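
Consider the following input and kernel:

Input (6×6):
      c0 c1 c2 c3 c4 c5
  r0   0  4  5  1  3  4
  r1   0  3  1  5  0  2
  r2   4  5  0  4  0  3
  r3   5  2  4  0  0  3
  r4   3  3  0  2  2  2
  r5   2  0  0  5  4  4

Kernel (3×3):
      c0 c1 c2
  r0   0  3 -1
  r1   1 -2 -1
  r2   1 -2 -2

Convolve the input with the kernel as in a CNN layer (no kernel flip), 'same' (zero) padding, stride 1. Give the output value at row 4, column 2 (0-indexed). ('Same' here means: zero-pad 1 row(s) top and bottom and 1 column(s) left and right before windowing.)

3

The receptive field on the zero-padded input at this output position is [2 4 0 / 3 0 2 / 0 0 5]. Elementwise product with the kernel and sum: 4·3 + 0·-1 + 3·1 + 0·-2 + 2·-1 + 0·1 + 0·-2 + 5·-2.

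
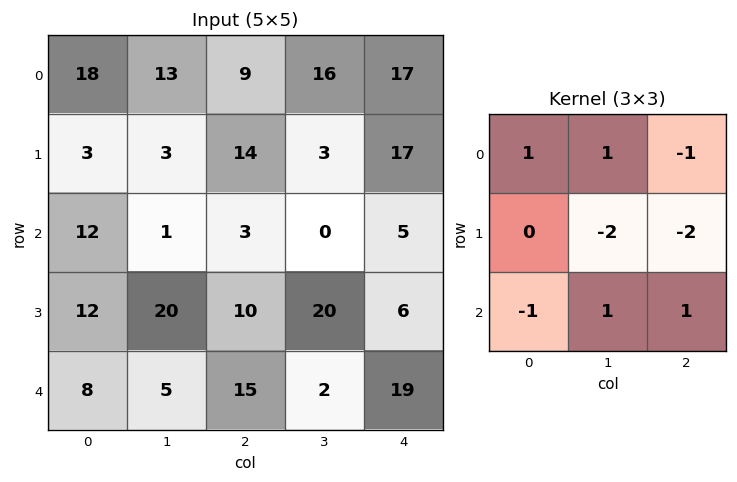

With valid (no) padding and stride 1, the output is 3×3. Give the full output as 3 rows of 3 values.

Output[0,0]: The receptive field on the input at this output position is [18 13 9 / 3 3 14 / 12 1 3]. Elementwise product with the kernel and sum: 18·1 + 13·1 + 9·-1 + 3·-2 + 14·-2 + 12·-1 + 1·1 + 3·1.

-20 -26 -30
2 18 6
-38 -44 -48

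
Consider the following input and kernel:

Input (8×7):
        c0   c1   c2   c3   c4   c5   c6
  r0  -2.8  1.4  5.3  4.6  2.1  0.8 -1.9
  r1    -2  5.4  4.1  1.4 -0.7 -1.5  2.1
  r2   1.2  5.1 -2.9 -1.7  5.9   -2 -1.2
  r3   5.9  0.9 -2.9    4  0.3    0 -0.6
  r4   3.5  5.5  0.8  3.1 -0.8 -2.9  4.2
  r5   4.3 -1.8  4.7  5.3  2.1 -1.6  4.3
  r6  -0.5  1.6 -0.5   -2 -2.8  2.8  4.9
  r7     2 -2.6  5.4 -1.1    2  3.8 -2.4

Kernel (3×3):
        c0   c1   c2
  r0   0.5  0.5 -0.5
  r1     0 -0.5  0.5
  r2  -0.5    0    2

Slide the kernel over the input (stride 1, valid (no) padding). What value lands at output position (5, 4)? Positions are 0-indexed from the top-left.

-6.65

The receptive field on the input at this output position is [2.1 -1.6 4.3 / -2.8 2.8 4.9 / 2 3.8 -2.4]. Elementwise product with the kernel and sum: 2.1·0.5 + -1.6·0.5 + 4.3·-0.5 + 2.8·-0.5 + 4.9·0.5 + 2·-0.5 + -2.4·2.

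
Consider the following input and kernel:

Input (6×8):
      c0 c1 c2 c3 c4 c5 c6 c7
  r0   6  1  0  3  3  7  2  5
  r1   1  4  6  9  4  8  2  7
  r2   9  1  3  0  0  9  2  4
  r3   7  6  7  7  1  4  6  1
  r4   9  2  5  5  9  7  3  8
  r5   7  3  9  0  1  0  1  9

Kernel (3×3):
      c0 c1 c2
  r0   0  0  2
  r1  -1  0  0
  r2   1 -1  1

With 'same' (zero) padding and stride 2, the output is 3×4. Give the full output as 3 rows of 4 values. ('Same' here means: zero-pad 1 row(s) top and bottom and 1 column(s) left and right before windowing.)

Output[0,0]: The receptive field on the zero-padded input at this output position is [0 0 0 / 0 6 1 / 0 1 4]. Elementwise product with the kernel and sum: 0·2 + 0·-1 + 0·1 + 1·-1 + 4·1.

3 6 10 6
7 23 26 4
8 6 2 3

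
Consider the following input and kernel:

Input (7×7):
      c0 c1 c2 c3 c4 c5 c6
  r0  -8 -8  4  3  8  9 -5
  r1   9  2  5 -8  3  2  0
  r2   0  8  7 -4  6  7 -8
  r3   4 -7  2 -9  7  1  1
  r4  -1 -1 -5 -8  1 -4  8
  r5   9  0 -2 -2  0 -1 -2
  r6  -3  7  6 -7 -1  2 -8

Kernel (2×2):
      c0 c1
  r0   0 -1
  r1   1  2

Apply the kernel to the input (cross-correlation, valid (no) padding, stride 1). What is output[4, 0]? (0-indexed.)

10

The receptive field on the input at this output position is [-1 -1 / 9 0]. Elementwise product with the kernel and sum: -1·-1 + 9·1 + 0·2.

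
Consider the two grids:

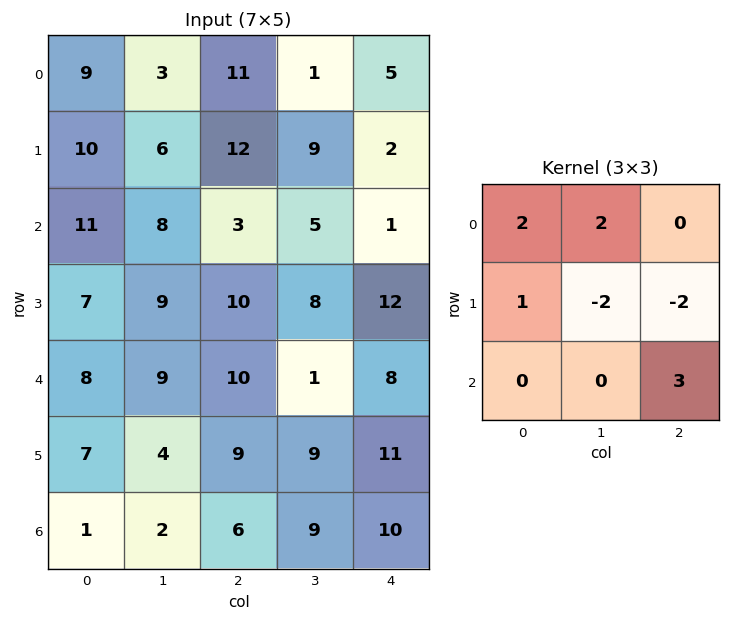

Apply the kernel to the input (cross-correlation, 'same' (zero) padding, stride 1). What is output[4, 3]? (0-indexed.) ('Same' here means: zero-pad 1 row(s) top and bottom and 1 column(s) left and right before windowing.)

61

The receptive field on the zero-padded input at this output position is [10 8 12 / 10 1 8 / 9 9 11]. Elementwise product with the kernel and sum: 10·2 + 8·2 + 10·1 + 1·-2 + 8·-2 + 11·3.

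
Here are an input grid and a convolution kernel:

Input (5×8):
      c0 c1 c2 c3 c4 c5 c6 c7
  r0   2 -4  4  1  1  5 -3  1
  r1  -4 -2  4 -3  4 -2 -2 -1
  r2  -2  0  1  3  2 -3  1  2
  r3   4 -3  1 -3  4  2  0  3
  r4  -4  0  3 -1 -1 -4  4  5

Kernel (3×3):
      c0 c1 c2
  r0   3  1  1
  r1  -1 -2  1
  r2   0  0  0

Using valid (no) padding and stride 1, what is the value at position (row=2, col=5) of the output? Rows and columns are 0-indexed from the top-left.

The receptive field on the input at this output position is [-3 1 2 / 2 0 3 / -4 4 5]. Elementwise product with the kernel and sum: -3·3 + 1·1 + 2·1 + 2·-1 + 0·-2 + 3·1.

-5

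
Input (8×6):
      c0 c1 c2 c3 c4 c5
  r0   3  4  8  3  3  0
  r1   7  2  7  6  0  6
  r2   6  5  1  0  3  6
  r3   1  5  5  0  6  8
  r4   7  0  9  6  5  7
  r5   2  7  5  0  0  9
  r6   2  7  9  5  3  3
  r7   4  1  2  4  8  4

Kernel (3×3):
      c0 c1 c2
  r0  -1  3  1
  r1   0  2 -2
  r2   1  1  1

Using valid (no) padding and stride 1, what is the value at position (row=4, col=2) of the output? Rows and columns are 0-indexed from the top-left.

31

The receptive field on the input at this output position is [9 6 5 / 5 0 0 / 9 5 3]. Elementwise product with the kernel and sum: 9·-1 + 6·3 + 5·1 + 0·2 + 0·-2 + 9·1 + 5·1 + 3·1.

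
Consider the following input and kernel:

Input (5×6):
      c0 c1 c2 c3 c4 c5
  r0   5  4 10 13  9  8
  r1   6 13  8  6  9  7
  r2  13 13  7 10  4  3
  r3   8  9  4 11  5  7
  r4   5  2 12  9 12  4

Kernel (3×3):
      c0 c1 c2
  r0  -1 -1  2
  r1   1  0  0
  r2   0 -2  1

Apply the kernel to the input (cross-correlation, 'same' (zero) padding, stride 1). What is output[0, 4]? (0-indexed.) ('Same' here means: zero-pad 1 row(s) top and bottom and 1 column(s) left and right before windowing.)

The receptive field on the zero-padded input at this output position is [0 0 0 / 13 9 8 / 6 9 7]. Elementwise product with the kernel and sum: 0·-1 + 0·-1 + 0·2 + 13·1 + 9·-2 + 7·1.

2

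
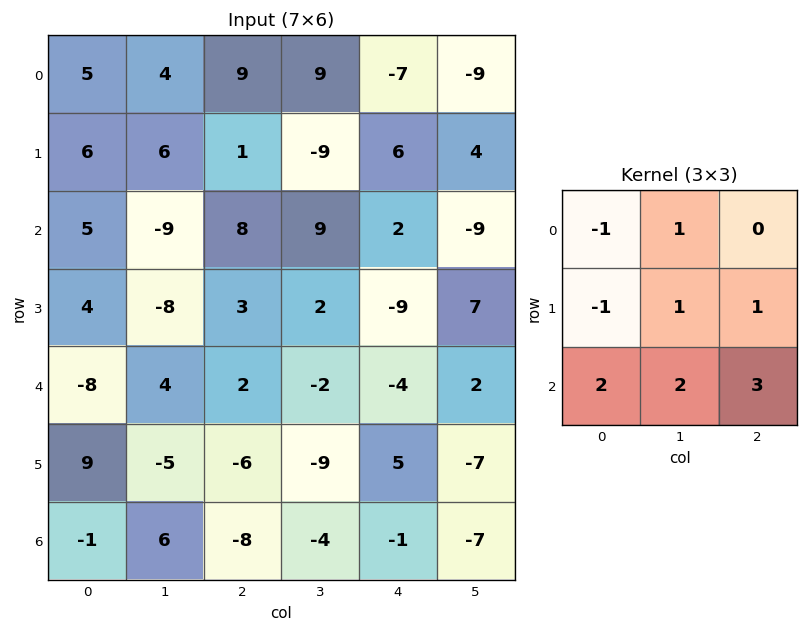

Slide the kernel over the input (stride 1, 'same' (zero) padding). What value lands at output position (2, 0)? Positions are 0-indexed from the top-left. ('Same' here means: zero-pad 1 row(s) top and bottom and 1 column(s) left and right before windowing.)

The receptive field on the zero-padded input at this output position is [0 6 6 / 0 5 -9 / 0 4 -8]. Elementwise product with the kernel and sum: 0·-1 + 6·1 + 0·-1 + 5·1 + -9·1 + 0·2 + 4·2 + -8·3.

-14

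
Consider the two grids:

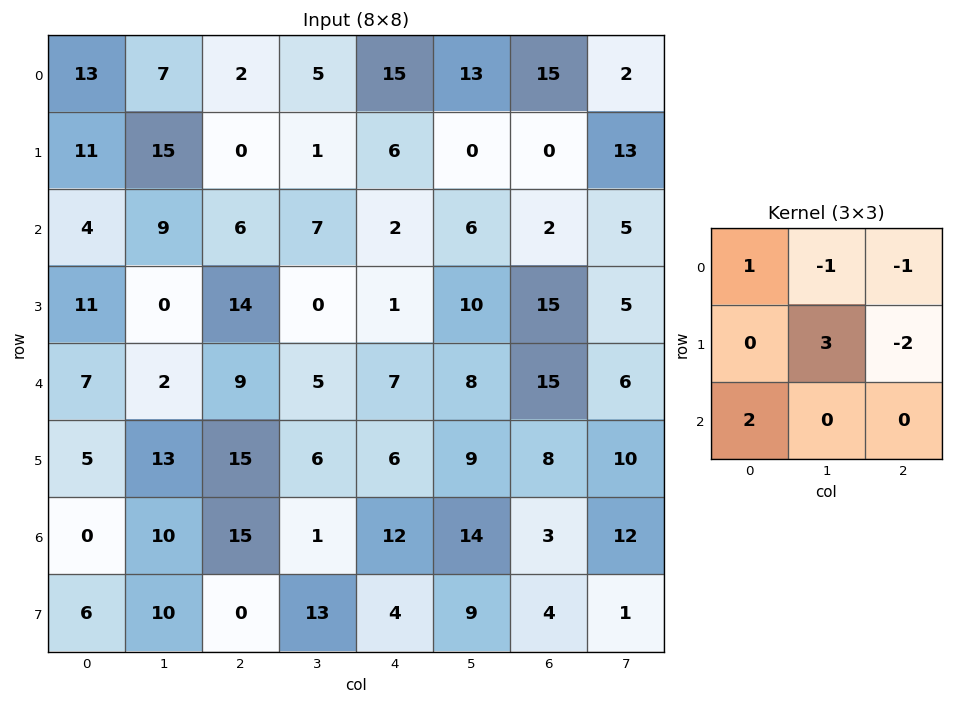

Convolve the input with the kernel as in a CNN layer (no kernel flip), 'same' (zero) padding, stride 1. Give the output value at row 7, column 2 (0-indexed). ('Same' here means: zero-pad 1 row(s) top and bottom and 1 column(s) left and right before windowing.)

-32

The receptive field on the zero-padded input at this output position is [10 15 1 / 10 0 13 / 0 0 0]. Elementwise product with the kernel and sum: 10·1 + 15·-1 + 1·-1 + 0·3 + 13·-2 + 0·2.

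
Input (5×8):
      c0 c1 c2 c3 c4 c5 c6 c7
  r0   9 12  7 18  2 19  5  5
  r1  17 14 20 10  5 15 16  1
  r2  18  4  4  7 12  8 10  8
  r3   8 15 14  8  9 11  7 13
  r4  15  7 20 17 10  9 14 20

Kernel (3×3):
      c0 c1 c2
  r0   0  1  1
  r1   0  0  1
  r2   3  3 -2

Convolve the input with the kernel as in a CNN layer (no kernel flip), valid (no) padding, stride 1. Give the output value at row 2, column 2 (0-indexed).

119

The receptive field on the input at this output position is [4 7 12 / 14 8 9 / 20 17 10]. Elementwise product with the kernel and sum: 7·1 + 12·1 + 9·1 + 20·3 + 17·3 + 10·-2.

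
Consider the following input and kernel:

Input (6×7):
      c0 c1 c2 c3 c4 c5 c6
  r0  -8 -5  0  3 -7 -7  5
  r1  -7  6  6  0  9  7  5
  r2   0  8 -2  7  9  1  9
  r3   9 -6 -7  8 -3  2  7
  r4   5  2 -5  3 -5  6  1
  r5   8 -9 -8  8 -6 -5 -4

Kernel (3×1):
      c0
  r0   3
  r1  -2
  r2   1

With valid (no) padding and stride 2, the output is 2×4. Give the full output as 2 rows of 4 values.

-10 -14 -30 14
-13 3 28 14

Output[0,0]: The receptive field on the input at this output position is [-8 / -7 / 0]. Elementwise product with the kernel and sum: -8·3 + -7·-2 + 0·1.
Output[0,1]: The receptive field on the input at this output position is [0 / 6 / -2]. Elementwise product with the kernel and sum: 0·3 + 6·-2 + -2·1.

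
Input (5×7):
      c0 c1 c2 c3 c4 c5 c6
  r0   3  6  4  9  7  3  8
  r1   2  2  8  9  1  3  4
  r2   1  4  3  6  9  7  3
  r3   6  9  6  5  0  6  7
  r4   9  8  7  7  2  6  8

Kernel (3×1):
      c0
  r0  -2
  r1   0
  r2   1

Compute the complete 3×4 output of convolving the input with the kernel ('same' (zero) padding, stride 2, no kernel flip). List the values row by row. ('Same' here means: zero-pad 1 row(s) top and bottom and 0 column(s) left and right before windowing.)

2 8 1 4
2 -10 -2 -1
-12 -12 0 -14

Output[0,0]: The receptive field on the zero-padded input at this output position is [0 / 3 / 2]. Elementwise product with the kernel and sum: 0·-2 + 2·1.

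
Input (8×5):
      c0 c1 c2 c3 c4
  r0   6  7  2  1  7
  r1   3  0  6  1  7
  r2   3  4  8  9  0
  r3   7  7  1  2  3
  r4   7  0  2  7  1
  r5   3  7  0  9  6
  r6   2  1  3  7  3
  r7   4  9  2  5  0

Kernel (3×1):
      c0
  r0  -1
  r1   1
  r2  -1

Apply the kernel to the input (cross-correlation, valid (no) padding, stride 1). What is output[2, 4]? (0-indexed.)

The receptive field on the input at this output position is [0 / 3 / 1]. Elementwise product with the kernel and sum: 0·-1 + 3·1 + 1·-1.

2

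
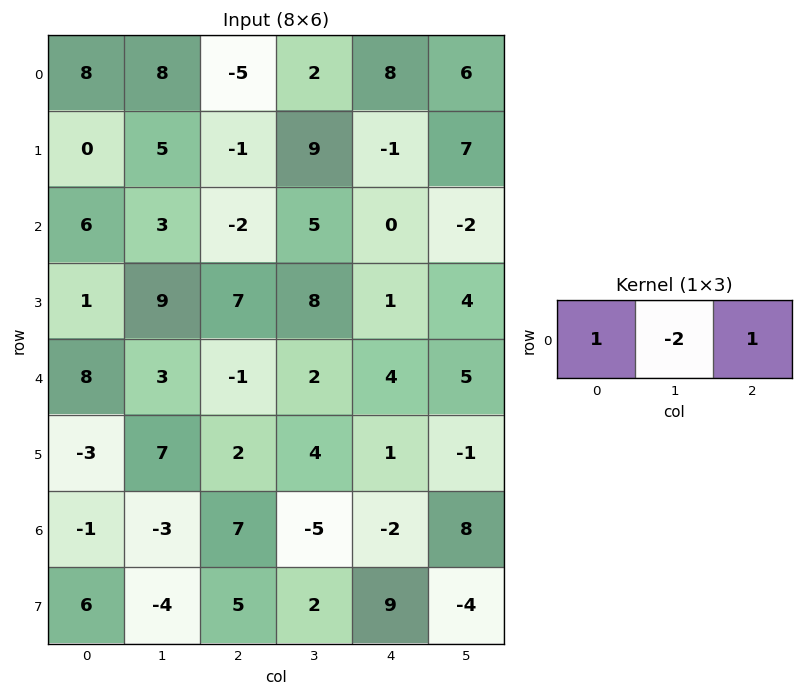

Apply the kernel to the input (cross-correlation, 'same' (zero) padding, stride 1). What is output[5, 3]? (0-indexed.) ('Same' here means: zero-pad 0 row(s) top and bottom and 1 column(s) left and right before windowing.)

-5

The receptive field on the zero-padded input at this output position is [2 4 1]. Elementwise product with the kernel and sum: 2·1 + 4·-2 + 1·1.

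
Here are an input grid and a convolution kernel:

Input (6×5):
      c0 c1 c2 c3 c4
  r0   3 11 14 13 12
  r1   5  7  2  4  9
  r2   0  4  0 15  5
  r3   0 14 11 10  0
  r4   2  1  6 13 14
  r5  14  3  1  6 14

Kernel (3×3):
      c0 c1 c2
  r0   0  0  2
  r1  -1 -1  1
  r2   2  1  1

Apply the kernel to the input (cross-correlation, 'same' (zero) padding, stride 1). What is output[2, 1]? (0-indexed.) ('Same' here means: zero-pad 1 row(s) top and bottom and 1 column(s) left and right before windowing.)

25

The receptive field on the zero-padded input at this output position is [5 7 2 / 0 4 0 / 0 14 11]. Elementwise product with the kernel and sum: 2·2 + 0·-1 + 4·-1 + 0·1 + 0·2 + 14·1 + 11·1.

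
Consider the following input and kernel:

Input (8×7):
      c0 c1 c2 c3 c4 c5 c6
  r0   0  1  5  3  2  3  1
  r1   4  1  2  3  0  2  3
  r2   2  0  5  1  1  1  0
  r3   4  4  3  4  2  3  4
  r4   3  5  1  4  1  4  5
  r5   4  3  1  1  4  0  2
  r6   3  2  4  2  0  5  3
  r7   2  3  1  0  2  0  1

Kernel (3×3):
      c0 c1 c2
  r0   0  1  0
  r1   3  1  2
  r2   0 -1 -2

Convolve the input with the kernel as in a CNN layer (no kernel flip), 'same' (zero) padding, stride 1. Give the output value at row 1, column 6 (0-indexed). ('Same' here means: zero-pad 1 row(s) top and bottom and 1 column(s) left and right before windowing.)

The receptive field on the zero-padded input at this output position is [3 1 0 / 2 3 0 / 1 0 0]. Elementwise product with the kernel and sum: 1·1 + 2·3 + 3·1 + 0·2 + 0·-1 + 0·-2.

10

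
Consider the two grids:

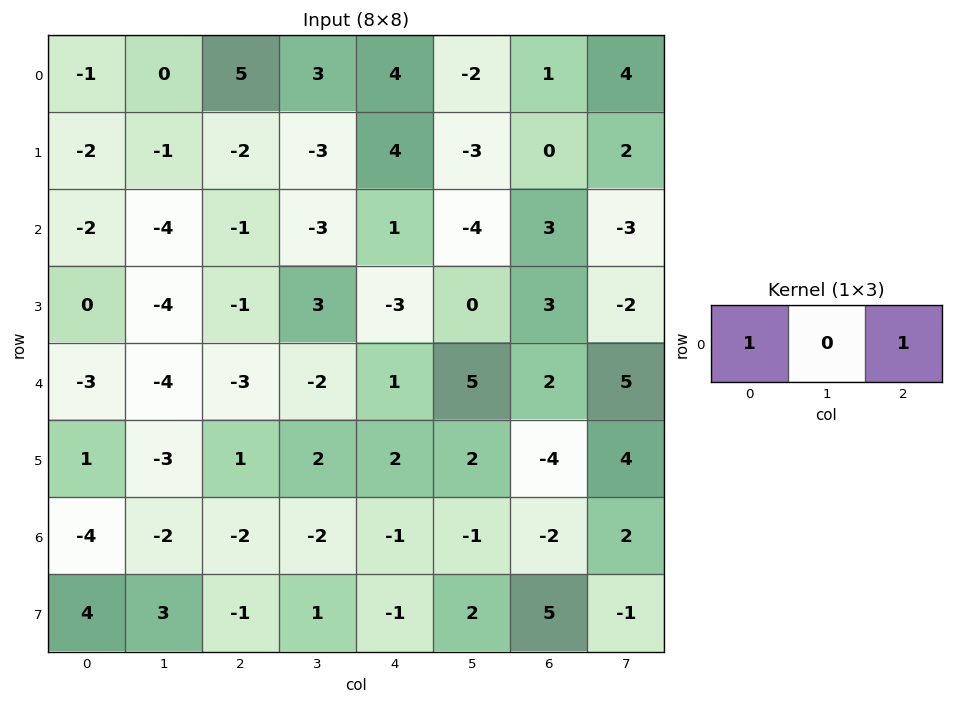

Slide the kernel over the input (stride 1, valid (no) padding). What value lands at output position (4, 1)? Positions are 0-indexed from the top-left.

The receptive field on the input at this output position is [-4 -3 -2]. Elementwise product with the kernel and sum: -4·1 + -2·1.

-6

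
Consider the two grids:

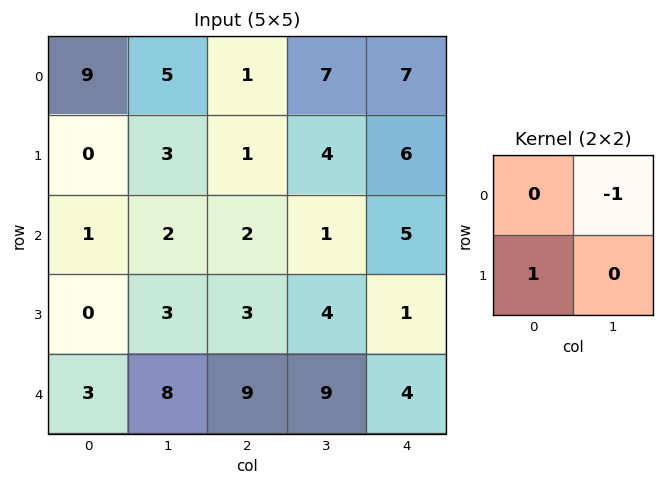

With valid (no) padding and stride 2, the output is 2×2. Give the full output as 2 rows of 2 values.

-5 -6
-2 2

Output[0,0]: The receptive field on the input at this output position is [9 5 / 0 3]. Elementwise product with the kernel and sum: 5·-1 + 0·1.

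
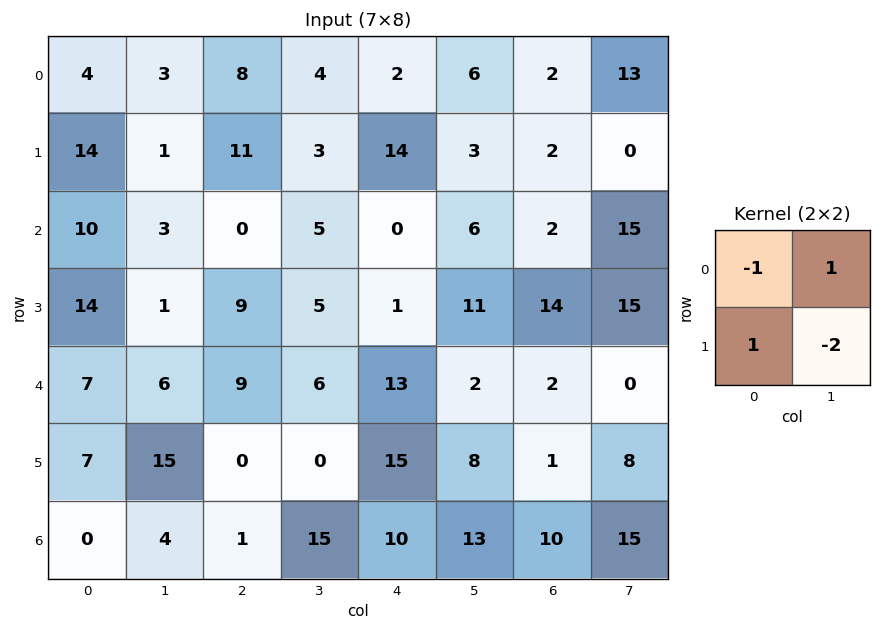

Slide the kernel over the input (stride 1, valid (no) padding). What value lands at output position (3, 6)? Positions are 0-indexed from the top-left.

3

The receptive field on the input at this output position is [14 15 / 2 0]. Elementwise product with the kernel and sum: 14·-1 + 15·1 + 2·1 + 0·-2.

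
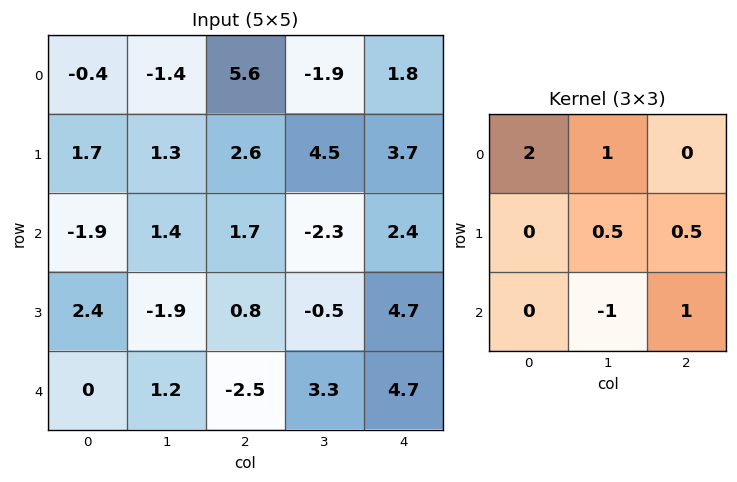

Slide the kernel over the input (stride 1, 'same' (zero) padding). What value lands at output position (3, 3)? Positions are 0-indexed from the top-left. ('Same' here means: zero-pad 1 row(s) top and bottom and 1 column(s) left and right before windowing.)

The receptive field on the zero-padded input at this output position is [1.7 -2.3 2.4 / 0.8 -0.5 4.7 / -2.5 3.3 4.7]. Elementwise product with the kernel and sum: 1.7·2 + -2.3·1 + -0.5·0.5 + 4.7·0.5 + 3.3·-1 + 4.7·1.

4.6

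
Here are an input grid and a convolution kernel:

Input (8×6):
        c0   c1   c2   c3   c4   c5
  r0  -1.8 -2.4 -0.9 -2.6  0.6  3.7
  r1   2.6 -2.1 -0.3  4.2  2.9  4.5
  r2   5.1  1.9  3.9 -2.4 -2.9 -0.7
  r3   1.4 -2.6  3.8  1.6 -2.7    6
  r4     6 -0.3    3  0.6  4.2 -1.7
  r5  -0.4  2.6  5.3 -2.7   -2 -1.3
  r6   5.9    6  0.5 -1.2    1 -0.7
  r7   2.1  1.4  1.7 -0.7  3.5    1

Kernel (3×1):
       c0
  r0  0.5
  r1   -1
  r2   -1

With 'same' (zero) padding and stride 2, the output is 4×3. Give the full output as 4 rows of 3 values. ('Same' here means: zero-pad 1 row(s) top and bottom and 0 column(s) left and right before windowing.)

Output[0,0]: The receptive field on the zero-padded input at this output position is [0 / -1.8 / 2.6]. Elementwise product with the kernel and sum: 0·0.5 + -1.8·-1 + 2.6·-1.
Output[0,1]: The receptive field on the zero-padded input at this output position is [0 / -0.9 / -0.3]. Elementwise product with the kernel and sum: 0·0.5 + -0.9·-1 + -0.3·-1.

-0.8 1.2 -3.5
-5.2 -7.85 7.05
-4.9 -6.4 -3.55
-8.2 0.45 -5.5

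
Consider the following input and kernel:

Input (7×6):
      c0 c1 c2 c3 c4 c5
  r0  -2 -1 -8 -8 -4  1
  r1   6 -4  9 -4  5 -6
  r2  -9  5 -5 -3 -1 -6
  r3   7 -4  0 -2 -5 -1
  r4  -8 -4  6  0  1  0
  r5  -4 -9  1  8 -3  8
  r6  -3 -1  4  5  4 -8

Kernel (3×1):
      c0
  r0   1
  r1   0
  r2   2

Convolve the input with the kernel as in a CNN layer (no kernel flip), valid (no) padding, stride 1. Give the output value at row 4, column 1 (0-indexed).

-6

The receptive field on the input at this output position is [-4 / -9 / -1]. Elementwise product with the kernel and sum: -4·1 + -1·2.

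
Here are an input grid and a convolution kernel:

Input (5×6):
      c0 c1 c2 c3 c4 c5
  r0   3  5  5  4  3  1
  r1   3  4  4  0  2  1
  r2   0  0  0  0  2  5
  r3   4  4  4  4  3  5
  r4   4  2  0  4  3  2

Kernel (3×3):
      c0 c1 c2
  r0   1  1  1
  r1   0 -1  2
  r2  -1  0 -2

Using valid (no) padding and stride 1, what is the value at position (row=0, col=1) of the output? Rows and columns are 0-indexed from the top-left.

10

The receptive field on the input at this output position is [5 5 4 / 4 4 0 / 0 0 0]. Elementwise product with the kernel and sum: 5·1 + 5·1 + 4·1 + 4·-1 + 0·2 + 0·-1 + 0·-2.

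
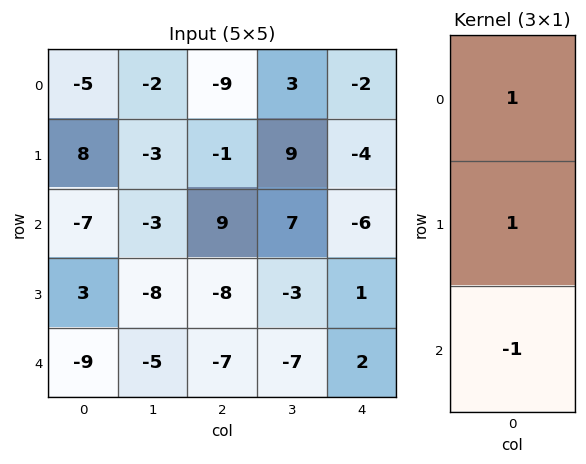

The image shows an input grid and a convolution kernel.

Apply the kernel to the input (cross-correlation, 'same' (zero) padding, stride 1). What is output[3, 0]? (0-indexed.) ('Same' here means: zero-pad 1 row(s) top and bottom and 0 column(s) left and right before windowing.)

5

The receptive field on the zero-padded input at this output position is [-7 / 3 / -9]. Elementwise product with the kernel and sum: -7·1 + 3·1 + -9·-1.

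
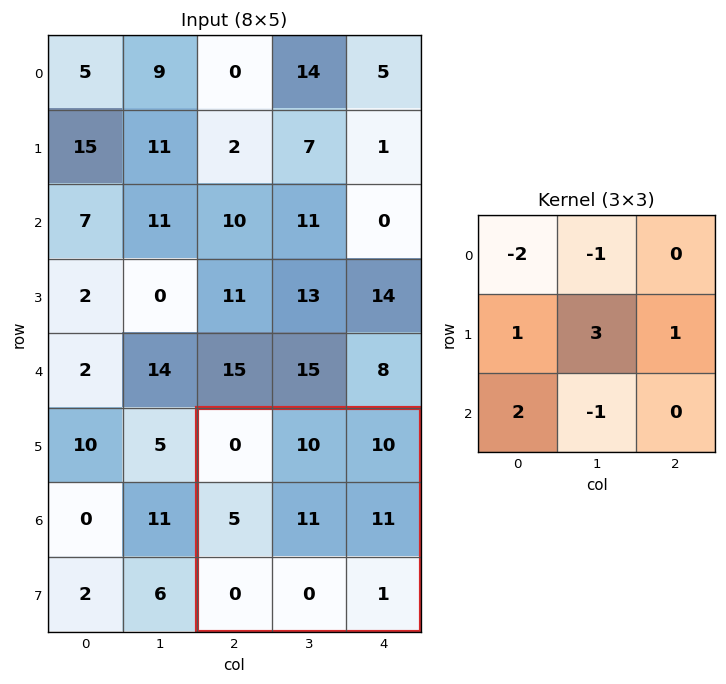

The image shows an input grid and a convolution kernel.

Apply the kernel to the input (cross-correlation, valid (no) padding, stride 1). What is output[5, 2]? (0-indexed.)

The receptive field on the input at this output position is [0 10 10 / 5 11 11 / 0 0 1]. Elementwise product with the kernel and sum: 0·-2 + 10·-1 + 5·1 + 11·3 + 11·1 + 0·2 + 0·-1.

39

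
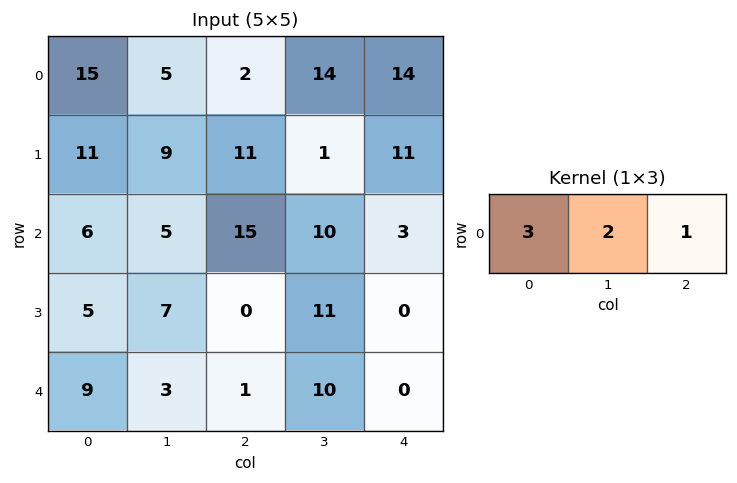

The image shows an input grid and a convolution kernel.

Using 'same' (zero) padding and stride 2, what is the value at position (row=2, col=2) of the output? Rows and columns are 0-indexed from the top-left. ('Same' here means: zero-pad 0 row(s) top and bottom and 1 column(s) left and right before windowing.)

The receptive field on the zero-padded input at this output position is [10 0 0]. Elementwise product with the kernel and sum: 10·3 + 0·2 + 0·1.

30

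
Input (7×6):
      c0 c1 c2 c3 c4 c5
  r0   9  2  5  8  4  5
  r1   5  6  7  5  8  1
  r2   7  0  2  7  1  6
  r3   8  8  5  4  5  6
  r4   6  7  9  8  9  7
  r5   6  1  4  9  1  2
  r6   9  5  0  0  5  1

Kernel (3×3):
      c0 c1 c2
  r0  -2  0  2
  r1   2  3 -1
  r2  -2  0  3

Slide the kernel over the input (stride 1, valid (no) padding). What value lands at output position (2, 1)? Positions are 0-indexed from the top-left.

51

The receptive field on the input at this output position is [0 2 7 / 8 5 4 / 7 9 8]. Elementwise product with the kernel and sum: 0·-2 + 7·2 + 8·2 + 5·3 + 4·-1 + 7·-2 + 8·3.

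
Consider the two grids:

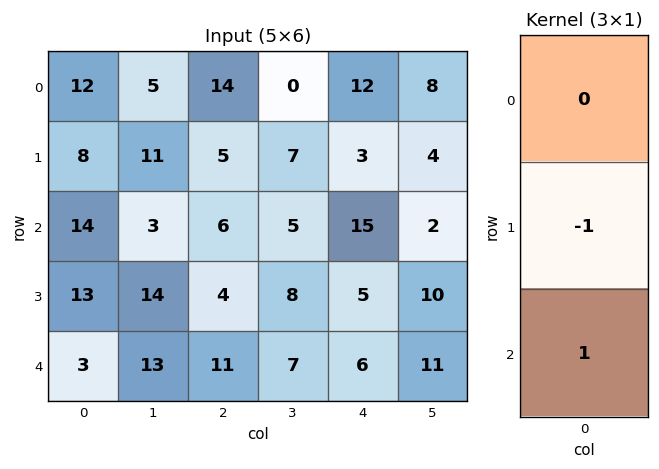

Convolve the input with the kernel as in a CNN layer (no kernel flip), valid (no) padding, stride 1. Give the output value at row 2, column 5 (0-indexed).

1

The receptive field on the input at this output position is [2 / 10 / 11]. Elementwise product with the kernel and sum: 10·-1 + 11·1.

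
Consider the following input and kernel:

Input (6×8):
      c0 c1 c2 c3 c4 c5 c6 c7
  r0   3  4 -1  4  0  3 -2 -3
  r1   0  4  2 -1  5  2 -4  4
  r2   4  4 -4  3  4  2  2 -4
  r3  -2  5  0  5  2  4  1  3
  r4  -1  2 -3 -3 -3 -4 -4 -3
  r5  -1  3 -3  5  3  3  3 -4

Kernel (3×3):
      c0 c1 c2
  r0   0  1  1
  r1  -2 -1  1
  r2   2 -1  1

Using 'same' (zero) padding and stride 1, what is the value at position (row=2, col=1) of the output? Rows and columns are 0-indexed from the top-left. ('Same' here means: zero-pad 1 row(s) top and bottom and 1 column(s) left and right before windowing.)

The receptive field on the zero-padded input at this output position is [0 4 2 / 4 4 -4 / -2 5 0]. Elementwise product with the kernel and sum: 4·1 + 2·1 + 4·-2 + 4·-1 + -4·1 + -2·2 + 5·-1 + 0·1.

-19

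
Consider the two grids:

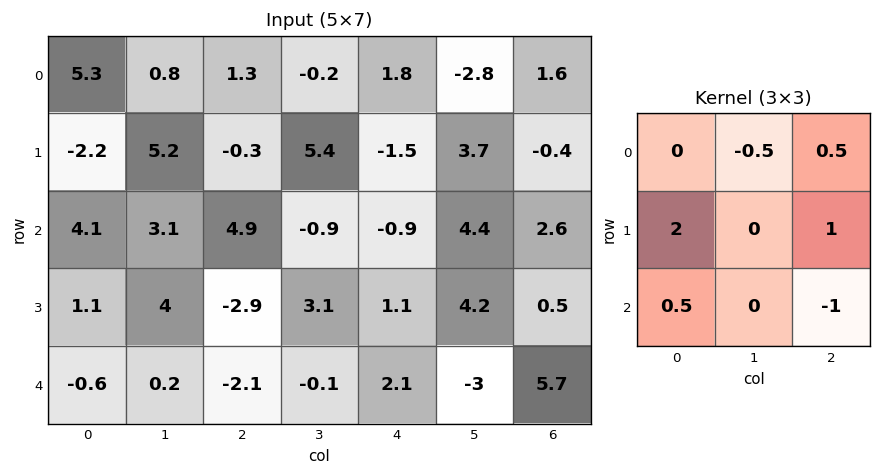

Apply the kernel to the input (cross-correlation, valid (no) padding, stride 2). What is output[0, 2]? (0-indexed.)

-4.25

The receptive field on the input at this output position is [1.8 -2.8 1.6 / -1.5 3.7 -0.4 / -0.9 4.4 2.6]. Elementwise product with the kernel and sum: -2.8·-0.5 + 1.6·0.5 + -1.5·2 + -0.4·1 + -0.9·0.5 + 2.6·-1.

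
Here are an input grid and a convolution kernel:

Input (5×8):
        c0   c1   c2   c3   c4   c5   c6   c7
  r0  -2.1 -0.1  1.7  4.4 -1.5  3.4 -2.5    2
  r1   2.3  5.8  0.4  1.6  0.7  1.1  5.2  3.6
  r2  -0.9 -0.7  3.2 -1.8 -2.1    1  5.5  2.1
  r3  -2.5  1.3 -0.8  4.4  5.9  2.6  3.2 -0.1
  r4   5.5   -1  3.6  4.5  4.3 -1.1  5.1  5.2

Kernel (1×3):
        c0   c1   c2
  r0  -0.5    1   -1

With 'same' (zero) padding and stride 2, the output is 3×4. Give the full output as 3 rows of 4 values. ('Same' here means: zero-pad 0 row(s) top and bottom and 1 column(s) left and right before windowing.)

Output[0,0]: The receptive field on the zero-padded input at this output position is [0 -2.1 -0.1]. Elementwise product with the kernel and sum: 0·-0.5 + -2.1·1 + -0.1·-1.

-2 -2.65 -7.1 -6.2
-0.2 5.35 -2.2 2.9
6.5 -0.4 3.15 0.45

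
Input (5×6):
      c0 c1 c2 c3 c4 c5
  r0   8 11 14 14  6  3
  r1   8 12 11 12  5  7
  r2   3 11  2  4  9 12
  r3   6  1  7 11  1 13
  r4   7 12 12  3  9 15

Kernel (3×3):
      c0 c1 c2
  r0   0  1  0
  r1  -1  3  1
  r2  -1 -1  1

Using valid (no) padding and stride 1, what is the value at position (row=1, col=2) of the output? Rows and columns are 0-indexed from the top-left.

14

The receptive field on the input at this output position is [11 12 5 / 2 4 9 / 7 11 1]. Elementwise product with the kernel and sum: 12·1 + 2·-1 + 4·3 + 9·1 + 7·-1 + 11·-1 + 1·1.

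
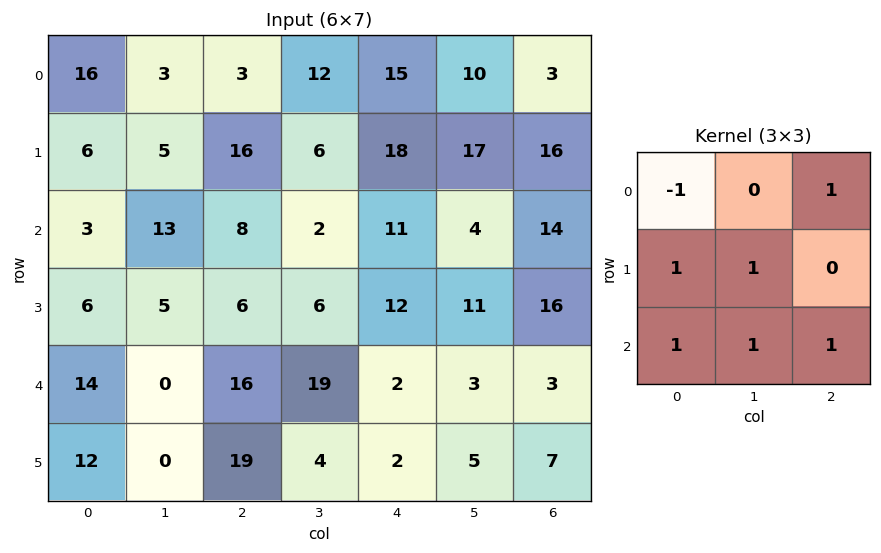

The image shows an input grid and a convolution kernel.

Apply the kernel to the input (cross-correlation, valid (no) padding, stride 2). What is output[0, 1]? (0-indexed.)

55

The receptive field on the input at this output position is [3 12 15 / 16 6 18 / 8 2 11]. Elementwise product with the kernel and sum: 3·-1 + 15·1 + 16·1 + 6·1 + 8·1 + 2·1 + 11·1.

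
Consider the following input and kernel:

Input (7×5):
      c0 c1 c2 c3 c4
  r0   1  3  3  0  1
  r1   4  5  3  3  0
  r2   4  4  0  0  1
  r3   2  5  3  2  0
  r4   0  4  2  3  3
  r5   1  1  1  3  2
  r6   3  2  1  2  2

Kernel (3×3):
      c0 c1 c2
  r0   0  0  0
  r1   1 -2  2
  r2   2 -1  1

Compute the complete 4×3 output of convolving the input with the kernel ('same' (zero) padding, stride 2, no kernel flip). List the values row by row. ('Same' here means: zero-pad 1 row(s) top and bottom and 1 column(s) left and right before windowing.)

5 7 4
3 13 2
8 10 1
-2 4 -2

Output[0,0]: The receptive field on the zero-padded input at this output position is [0 0 0 / 0 1 3 / 0 4 5]. Elementwise product with the kernel and sum: 0·1 + 1·-2 + 3·2 + 0·2 + 4·-1 + 5·1.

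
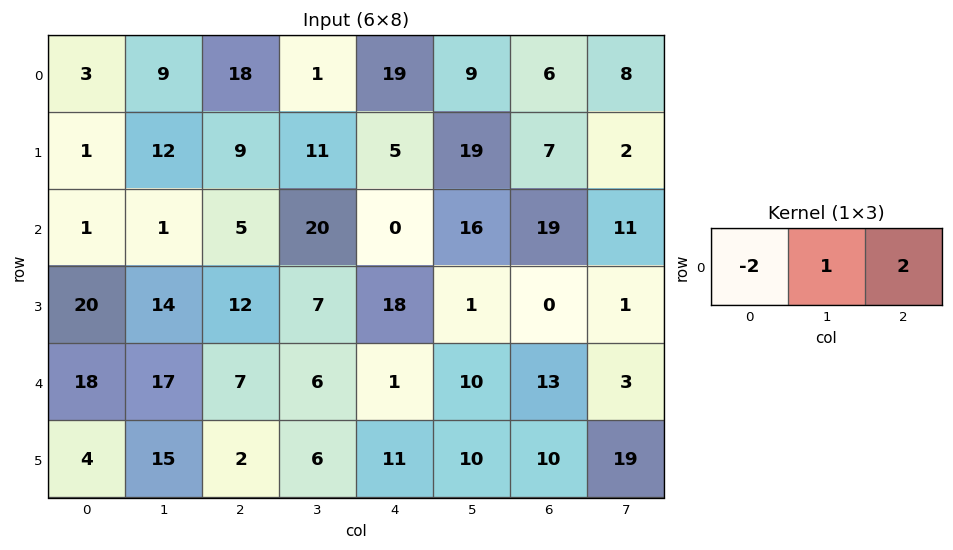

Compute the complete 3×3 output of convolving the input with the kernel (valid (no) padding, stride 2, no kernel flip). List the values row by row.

Output[0,0]: The receptive field on the input at this output position is [3 9 18]. Elementwise product with the kernel and sum: 3·-2 + 9·1 + 18·2.

39 3 -17
9 10 54
-5 -6 34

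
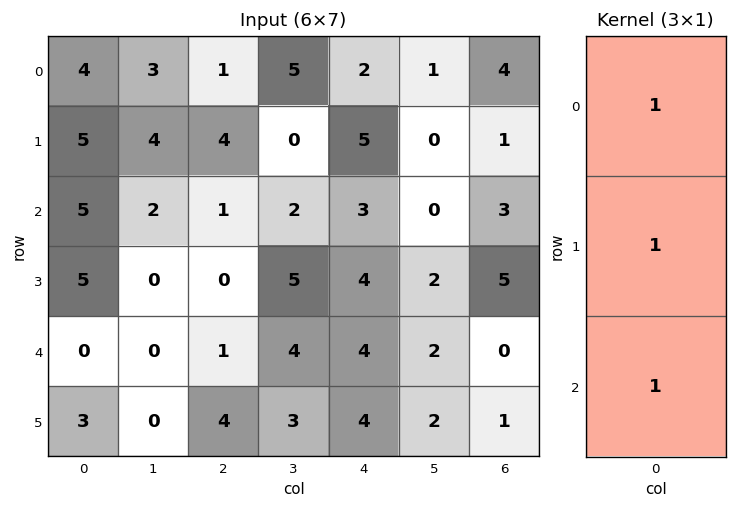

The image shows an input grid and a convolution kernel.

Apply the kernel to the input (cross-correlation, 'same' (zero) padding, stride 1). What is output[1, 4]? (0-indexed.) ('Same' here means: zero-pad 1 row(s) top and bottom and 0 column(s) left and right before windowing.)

10

The receptive field on the zero-padded input at this output position is [2 / 5 / 3]. Elementwise product with the kernel and sum: 2·1 + 5·1 + 3·1.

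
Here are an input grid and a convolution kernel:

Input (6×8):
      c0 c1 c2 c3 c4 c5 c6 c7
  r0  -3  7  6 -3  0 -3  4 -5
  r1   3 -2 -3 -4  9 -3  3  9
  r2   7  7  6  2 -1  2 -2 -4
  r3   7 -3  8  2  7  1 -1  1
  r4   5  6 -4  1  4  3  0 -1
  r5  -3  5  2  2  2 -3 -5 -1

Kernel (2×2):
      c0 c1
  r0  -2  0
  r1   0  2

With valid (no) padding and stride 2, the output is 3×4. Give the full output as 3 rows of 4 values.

Output[0,0]: The receptive field on the input at this output position is [-3 7 / 3 -2]. Elementwise product with the kernel and sum: -3·-2 + -2·2.
Output[0,1]: The receptive field on the input at this output position is [6 -3 / -3 -4]. Elementwise product with the kernel and sum: 6·-2 + -4·2.

2 -20 -6 10
-20 -8 4 6
0 12 -14 -2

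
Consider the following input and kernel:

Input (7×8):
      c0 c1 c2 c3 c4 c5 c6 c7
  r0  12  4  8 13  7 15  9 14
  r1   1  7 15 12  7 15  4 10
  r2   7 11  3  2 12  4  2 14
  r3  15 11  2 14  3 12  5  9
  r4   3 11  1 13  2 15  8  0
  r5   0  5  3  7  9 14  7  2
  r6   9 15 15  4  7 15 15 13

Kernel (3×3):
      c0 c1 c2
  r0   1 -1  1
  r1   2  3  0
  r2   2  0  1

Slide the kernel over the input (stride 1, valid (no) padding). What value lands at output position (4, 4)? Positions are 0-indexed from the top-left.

84

The receptive field on the input at this output position is [2 15 8 / 9 14 7 / 7 15 15]. Elementwise product with the kernel and sum: 2·1 + 15·-1 + 8·1 + 9·2 + 14·3 + 7·2 + 15·1.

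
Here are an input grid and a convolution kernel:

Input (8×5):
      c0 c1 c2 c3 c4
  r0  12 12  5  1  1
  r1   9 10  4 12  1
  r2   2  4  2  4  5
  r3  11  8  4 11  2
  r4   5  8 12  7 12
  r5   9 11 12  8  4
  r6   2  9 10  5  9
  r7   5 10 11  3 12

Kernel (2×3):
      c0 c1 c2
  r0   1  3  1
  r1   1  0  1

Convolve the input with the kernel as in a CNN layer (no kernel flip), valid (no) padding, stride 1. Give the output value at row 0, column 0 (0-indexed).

The receptive field on the input at this output position is [12 12 5 / 9 10 4]. Elementwise product with the kernel and sum: 12·1 + 12·3 + 5·1 + 9·1 + 4·1.

66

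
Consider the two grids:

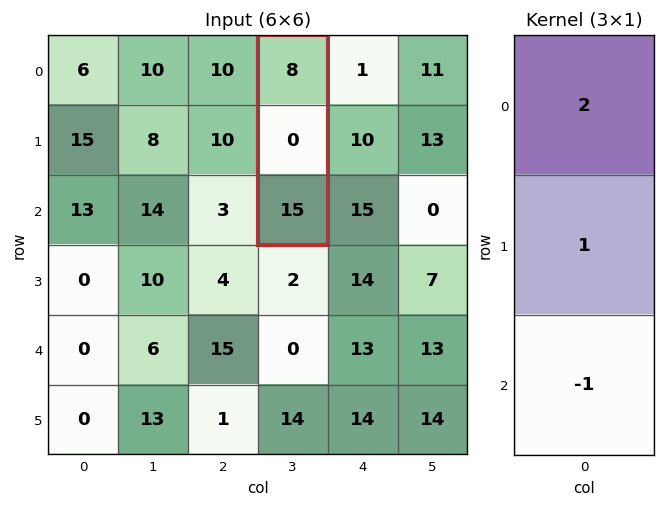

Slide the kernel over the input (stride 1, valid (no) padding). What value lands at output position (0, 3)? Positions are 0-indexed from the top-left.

The receptive field on the input at this output position is [8 / 0 / 15]. Elementwise product with the kernel and sum: 8·2 + 0·1 + 15·-1.

1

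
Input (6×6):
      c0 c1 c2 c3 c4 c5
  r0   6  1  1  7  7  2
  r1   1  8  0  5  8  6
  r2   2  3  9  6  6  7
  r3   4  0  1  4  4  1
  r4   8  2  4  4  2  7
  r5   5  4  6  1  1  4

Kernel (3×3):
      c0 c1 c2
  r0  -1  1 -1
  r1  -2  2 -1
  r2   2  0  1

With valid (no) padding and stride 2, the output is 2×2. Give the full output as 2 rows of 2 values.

Output[0,0]: The receptive field on the input at this output position is [6 1 1 / 1 8 0 / 2 3 9]. Elementwise product with the kernel and sum: 6·-1 + 1·1 + 1·-1 + 1·-2 + 8·2 + 0·-1 + 2·2 + 9·1.
Output[0,1]: The receptive field on the input at this output position is [1 7 7 / 0 5 8 / 9 6 6]. Elementwise product with the kernel and sum: 1·-1 + 7·1 + 7·-1 + 0·-2 + 5·2 + 8·-1 + 9·2 + 6·1.

21 25
3 3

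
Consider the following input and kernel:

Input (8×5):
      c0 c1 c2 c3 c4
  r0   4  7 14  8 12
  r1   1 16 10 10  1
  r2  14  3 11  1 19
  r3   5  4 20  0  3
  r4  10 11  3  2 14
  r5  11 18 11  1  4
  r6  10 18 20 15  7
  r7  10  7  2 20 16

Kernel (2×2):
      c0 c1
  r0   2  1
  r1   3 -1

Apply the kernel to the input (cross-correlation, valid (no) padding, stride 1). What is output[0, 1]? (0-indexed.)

66

The receptive field on the input at this output position is [7 14 / 16 10]. Elementwise product with the kernel and sum: 7·2 + 14·1 + 16·3 + 10·-1.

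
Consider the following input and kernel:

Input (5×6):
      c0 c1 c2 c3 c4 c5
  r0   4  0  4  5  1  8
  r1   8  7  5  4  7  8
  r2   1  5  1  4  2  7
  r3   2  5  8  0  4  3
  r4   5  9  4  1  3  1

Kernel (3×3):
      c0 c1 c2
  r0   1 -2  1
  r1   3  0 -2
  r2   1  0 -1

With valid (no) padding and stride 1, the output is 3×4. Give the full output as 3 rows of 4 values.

22 11 -5 4
-6 13 7 -7
-17 30 12 1

Output[0,0]: The receptive field on the input at this output position is [4 0 4 / 8 7 5 / 1 5 1]. Elementwise product with the kernel and sum: 4·1 + 0·-2 + 4·1 + 8·3 + 5·-2 + 1·1 + 1·-1.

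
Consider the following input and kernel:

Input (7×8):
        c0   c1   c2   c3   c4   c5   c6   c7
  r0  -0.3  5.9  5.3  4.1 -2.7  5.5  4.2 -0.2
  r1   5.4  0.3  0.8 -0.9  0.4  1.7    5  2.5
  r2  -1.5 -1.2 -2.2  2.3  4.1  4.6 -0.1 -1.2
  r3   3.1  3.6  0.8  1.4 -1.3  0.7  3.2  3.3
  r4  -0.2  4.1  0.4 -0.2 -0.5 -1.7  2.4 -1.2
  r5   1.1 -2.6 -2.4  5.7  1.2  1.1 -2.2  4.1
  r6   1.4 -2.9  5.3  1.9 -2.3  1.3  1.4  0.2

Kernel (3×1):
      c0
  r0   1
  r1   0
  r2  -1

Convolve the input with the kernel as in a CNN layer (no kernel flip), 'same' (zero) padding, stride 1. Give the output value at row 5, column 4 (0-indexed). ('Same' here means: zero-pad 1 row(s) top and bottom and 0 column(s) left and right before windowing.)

The receptive field on the zero-padded input at this output position is [-0.5 / 1.2 / -2.3]. Elementwise product with the kernel and sum: -0.5·1 + -2.3·-1.

1.8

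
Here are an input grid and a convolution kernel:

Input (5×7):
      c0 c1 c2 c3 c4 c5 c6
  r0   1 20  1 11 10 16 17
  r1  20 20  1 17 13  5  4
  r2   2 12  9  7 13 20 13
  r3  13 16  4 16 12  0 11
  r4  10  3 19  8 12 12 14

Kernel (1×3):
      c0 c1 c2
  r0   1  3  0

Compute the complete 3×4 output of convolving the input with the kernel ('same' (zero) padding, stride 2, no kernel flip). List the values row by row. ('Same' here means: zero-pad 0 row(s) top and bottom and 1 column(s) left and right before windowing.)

Output[0,0]: The receptive field on the zero-padded input at this output position is [0 1 20]. Elementwise product with the kernel and sum: 0·1 + 1·3.

3 23 41 67
6 39 46 59
30 60 44 54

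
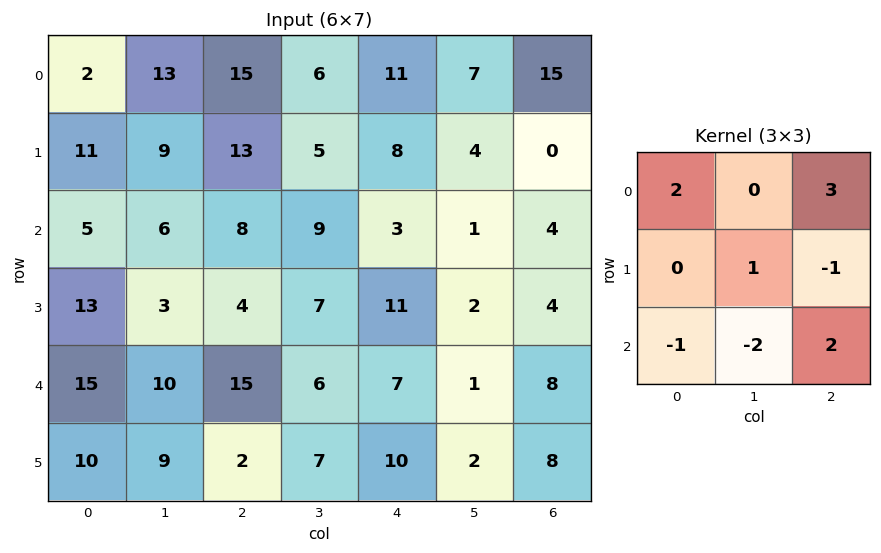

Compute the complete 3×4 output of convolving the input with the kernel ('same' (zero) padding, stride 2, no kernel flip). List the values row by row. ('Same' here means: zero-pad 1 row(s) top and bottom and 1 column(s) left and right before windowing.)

-15 -16 -9 11
6 35 -1 2
12 37 3 -6

Output[0,0]: The receptive field on the zero-padded input at this output position is [0 0 0 / 0 2 13 / 0 11 9]. Elementwise product with the kernel and sum: 0·2 + 0·3 + 2·1 + 13·-1 + 0·-1 + 11·-2 + 9·2.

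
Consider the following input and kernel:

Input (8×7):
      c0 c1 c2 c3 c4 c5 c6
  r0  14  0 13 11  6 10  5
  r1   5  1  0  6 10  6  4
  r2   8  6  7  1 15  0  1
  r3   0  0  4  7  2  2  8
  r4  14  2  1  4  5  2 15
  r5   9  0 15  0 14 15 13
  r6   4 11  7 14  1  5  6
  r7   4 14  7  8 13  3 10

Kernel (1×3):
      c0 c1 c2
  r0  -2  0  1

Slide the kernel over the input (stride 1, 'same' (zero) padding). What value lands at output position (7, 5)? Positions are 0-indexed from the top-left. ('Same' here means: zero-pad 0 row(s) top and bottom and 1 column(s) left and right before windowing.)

-16

The receptive field on the zero-padded input at this output position is [13 3 10]. Elementwise product with the kernel and sum: 13·-2 + 10·1.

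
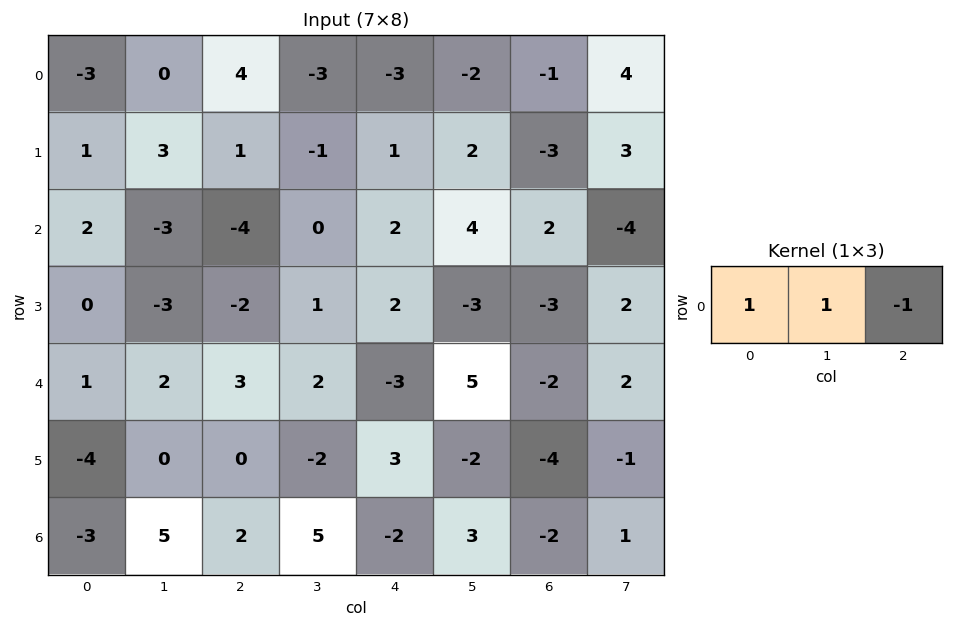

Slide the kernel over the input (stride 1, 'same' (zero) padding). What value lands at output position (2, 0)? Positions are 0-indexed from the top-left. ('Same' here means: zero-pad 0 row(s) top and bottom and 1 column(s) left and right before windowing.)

5

The receptive field on the zero-padded input at this output position is [0 2 -3]. Elementwise product with the kernel and sum: 0·1 + 2·1 + -3·-1.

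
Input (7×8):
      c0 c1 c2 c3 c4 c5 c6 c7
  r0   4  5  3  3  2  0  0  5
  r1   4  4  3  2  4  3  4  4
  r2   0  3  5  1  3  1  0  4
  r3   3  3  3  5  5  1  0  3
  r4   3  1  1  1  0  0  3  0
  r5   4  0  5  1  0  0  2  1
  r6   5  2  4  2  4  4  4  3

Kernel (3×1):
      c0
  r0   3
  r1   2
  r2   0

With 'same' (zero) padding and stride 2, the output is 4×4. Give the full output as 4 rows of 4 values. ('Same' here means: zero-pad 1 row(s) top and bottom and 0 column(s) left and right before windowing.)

8 6 4 0
12 19 18 12
15 11 15 6
22 23 8 14

Output[0,0]: The receptive field on the zero-padded input at this output position is [0 / 4 / 4]. Elementwise product with the kernel and sum: 0·3 + 4·2.
Output[0,1]: The receptive field on the zero-padded input at this output position is [0 / 3 / 3]. Elementwise product with the kernel and sum: 0·3 + 3·2.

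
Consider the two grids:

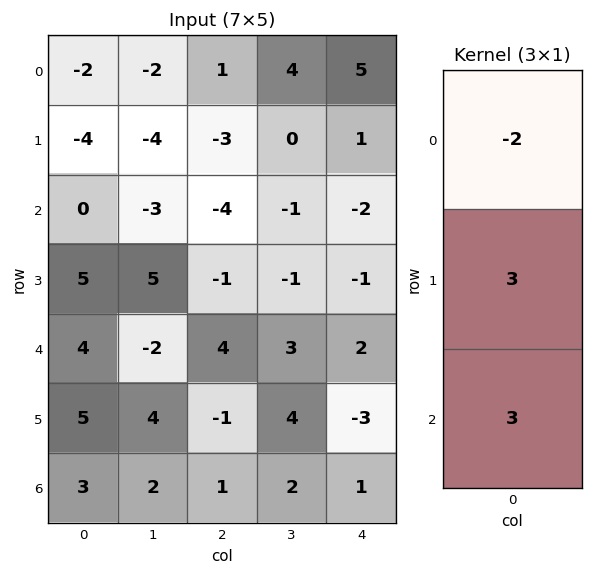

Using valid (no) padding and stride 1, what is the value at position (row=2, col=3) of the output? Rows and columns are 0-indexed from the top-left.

8

The receptive field on the input at this output position is [-1 / -1 / 3]. Elementwise product with the kernel and sum: -1·-2 + -1·3 + 3·3.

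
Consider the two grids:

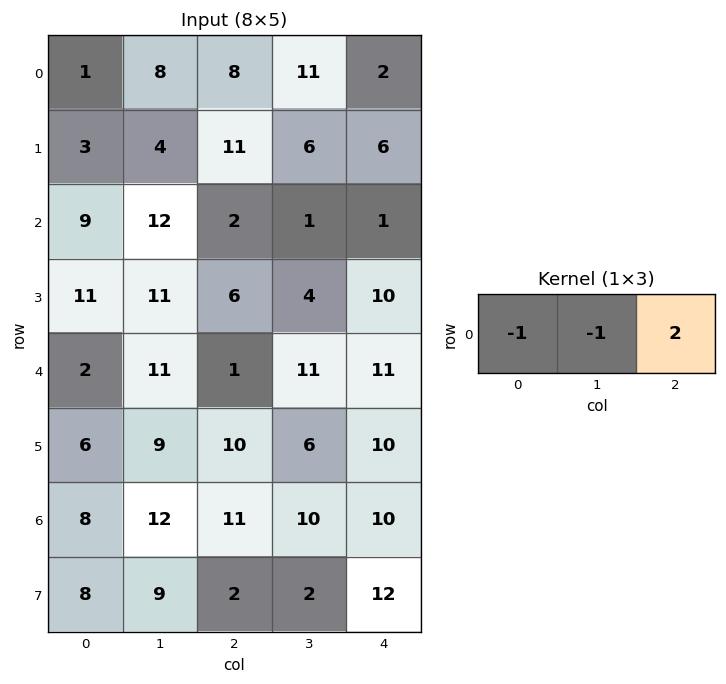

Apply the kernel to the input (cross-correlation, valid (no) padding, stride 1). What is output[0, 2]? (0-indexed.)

-15

The receptive field on the input at this output position is [8 11 2]. Elementwise product with the kernel and sum: 8·-1 + 11·-1 + 2·2.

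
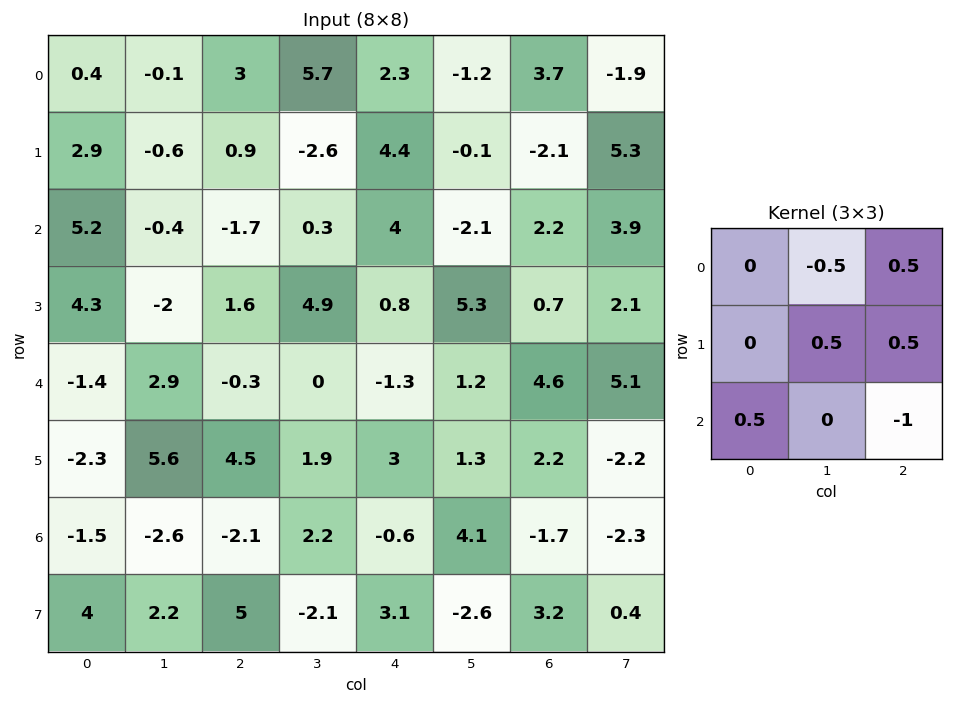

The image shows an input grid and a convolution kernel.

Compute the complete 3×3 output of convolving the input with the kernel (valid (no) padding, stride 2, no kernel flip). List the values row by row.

6 -5.65 1.15
-1.25 5.85 -0.1
4.8 1.35 4.85

Output[0,0]: The receptive field on the input at this output position is [0.4 -0.1 3 / 2.9 -0.6 0.9 / 5.2 -0.4 -1.7]. Elementwise product with the kernel and sum: -0.1·-0.5 + 3·0.5 + -0.6·0.5 + 0.9·0.5 + 5.2·0.5 + -1.7·-1.
Output[0,1]: The receptive field on the input at this output position is [3 5.7 2.3 / 0.9 -2.6 4.4 / -1.7 0.3 4]. Elementwise product with the kernel and sum: 5.7·-0.5 + 2.3·0.5 + -2.6·0.5 + 4.4·0.5 + -1.7·0.5 + 4·-1.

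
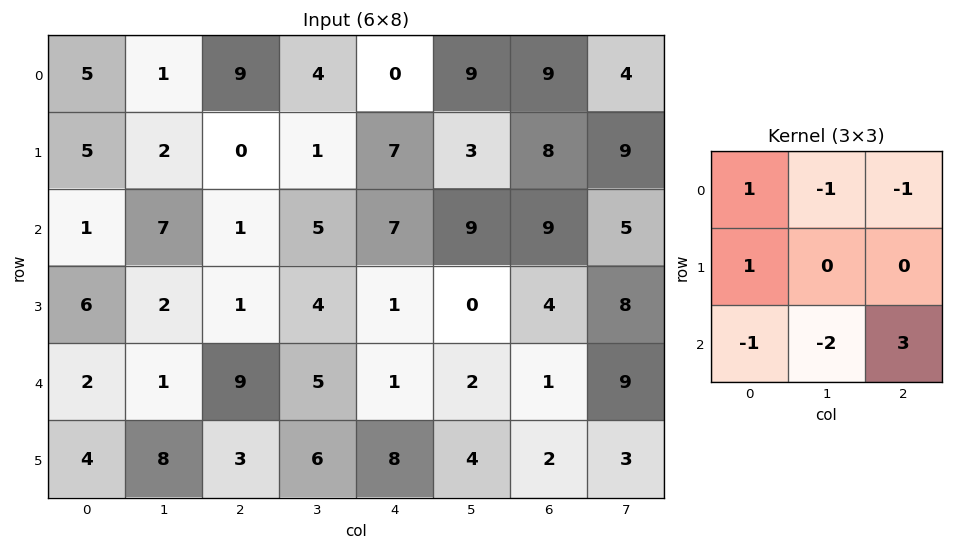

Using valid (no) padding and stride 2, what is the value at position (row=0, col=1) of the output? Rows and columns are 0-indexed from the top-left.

The receptive field on the input at this output position is [9 4 0 / 0 1 7 / 1 5 7]. Elementwise product with the kernel and sum: 9·1 + 4·-1 + 0·-1 + 0·1 + 1·-1 + 5·-2 + 7·3.

15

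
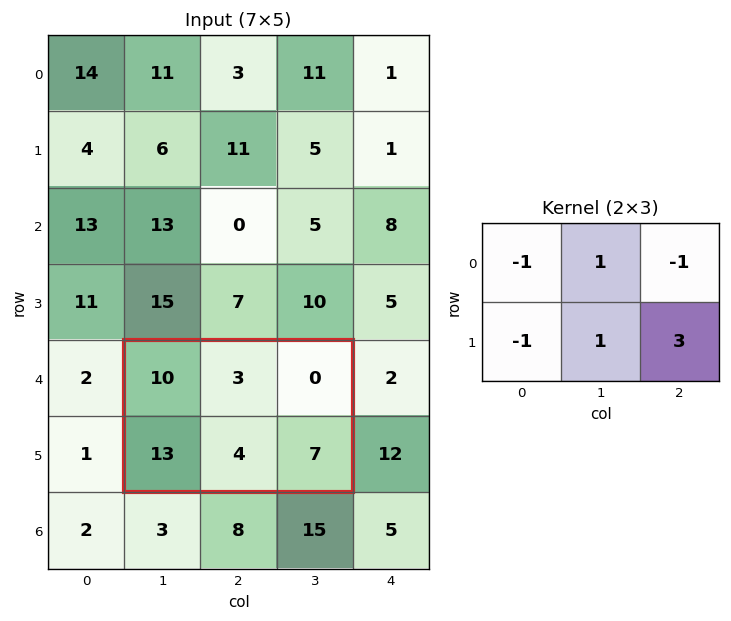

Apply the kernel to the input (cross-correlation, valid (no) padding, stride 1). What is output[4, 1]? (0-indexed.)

The receptive field on the input at this output position is [10 3 0 / 13 4 7]. Elementwise product with the kernel and sum: 10·-1 + 3·1 + 0·-1 + 13·-1 + 4·1 + 7·3.

5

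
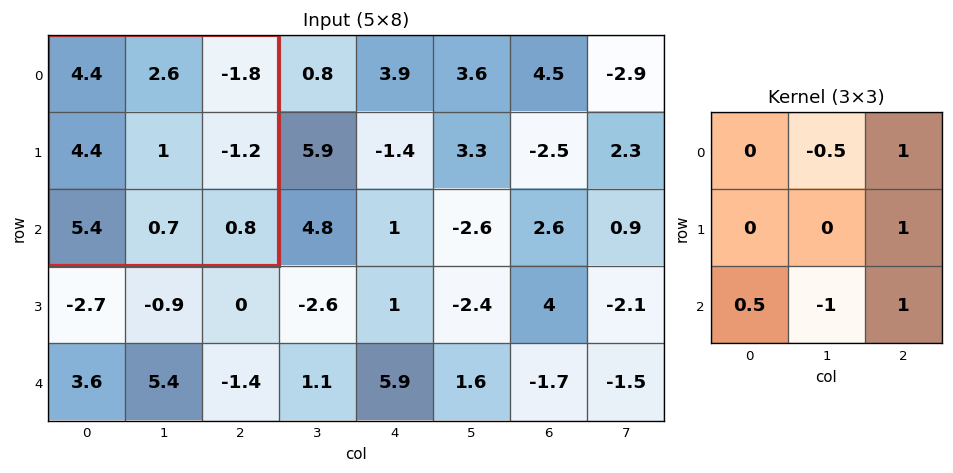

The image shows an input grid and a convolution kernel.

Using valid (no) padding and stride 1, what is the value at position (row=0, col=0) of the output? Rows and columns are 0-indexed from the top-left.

-1.5

The receptive field on the input at this output position is [4.4 2.6 -1.8 / 4.4 1 -1.2 / 5.4 0.7 0.8]. Elementwise product with the kernel and sum: 2.6·-0.5 + -1.8·1 + -1.2·1 + 5.4·0.5 + 0.7·-1 + 0.8·1.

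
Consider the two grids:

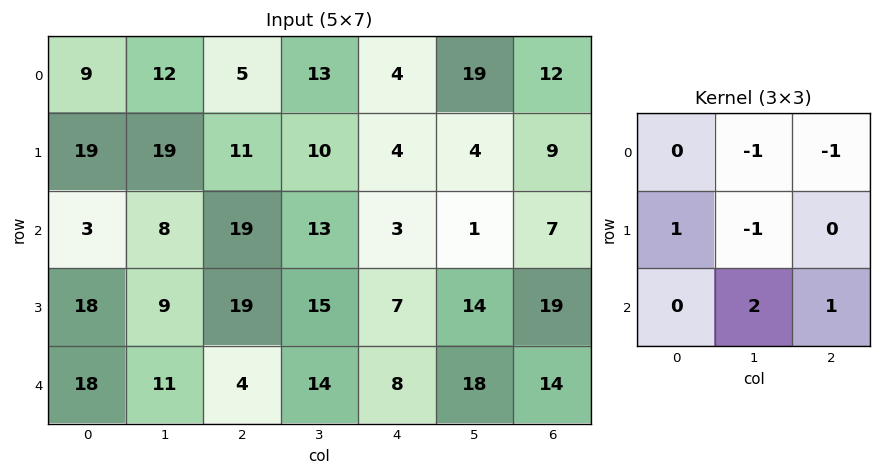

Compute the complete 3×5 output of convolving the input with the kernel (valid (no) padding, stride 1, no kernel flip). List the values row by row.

Output[0,0]: The receptive field on the input at this output position is [9 12 5 / 19 19 11 / 3 8 19]. Elementwise product with the kernel and sum: 12·-1 + 5·-1 + 19·1 + 19·-1 + 8·2 + 19·1.
Output[0,1]: The receptive field on the input at this output position is [12 5 13 / 19 11 10 / 8 19 13]. Elementwise product with the kernel and sum: 5·-1 + 13·-1 + 19·1 + 11·-1 + 19·2 + 13·1.

18 41 13 -10 -22
2 21 29 30 36
8 -20 24 38 35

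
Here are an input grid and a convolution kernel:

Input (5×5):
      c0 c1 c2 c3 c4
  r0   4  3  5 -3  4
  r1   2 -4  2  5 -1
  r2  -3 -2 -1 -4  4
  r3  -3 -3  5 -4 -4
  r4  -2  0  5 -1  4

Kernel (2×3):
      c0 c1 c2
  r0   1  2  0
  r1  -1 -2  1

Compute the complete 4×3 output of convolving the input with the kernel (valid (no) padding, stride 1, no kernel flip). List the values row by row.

Output[0,0]: The receptive field on the input at this output position is [4 3 5 / 2 -4 2]. Elementwise product with the kernel and sum: 4·1 + 3·2 + 2·-1 + -4·-2 + 2·1.

18 18 -14
0 0 25
7 -15 -10
-2 -4 -2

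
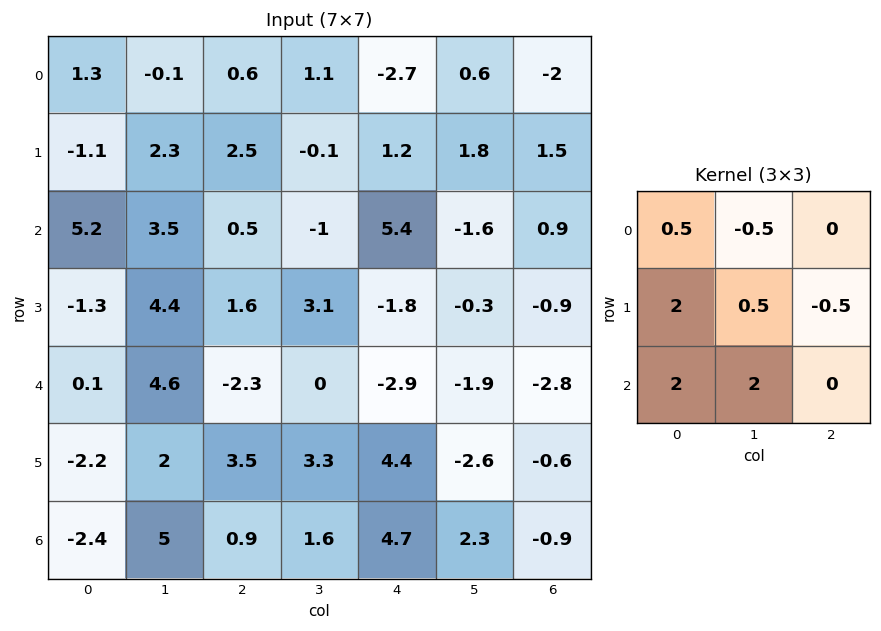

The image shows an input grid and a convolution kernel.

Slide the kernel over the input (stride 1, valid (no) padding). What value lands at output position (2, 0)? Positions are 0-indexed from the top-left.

The receptive field on the input at this output position is [5.2 3.5 0.5 / -1.3 4.4 1.6 / 0.1 4.6 -2.3]. Elementwise product with the kernel and sum: 5.2·0.5 + 3.5·-0.5 + -1.3·2 + 4.4·0.5 + 1.6·-0.5 + 0.1·2 + 4.6·2.

9.05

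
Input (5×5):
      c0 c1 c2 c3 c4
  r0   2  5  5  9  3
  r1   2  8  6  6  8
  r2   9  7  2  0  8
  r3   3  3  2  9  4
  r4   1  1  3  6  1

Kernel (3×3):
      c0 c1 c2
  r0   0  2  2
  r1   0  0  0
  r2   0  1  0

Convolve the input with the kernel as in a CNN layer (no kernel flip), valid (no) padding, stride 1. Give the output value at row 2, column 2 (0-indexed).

The receptive field on the input at this output position is [2 0 8 / 2 9 4 / 3 6 1]. Elementwise product with the kernel and sum: 0·2 + 8·2 + 6·1.

22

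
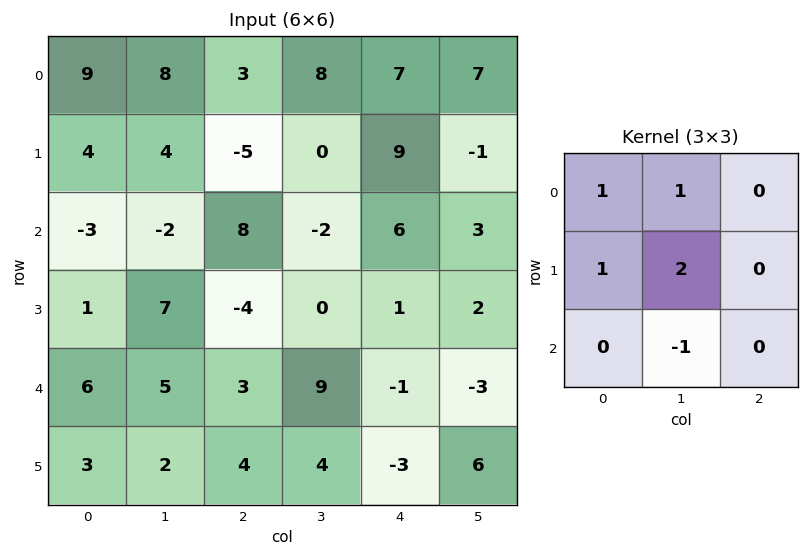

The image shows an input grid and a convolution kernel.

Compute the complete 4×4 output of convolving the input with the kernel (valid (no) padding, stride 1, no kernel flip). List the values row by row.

31 -3 8 27
-6 17 -1 18
5 2 -7 7
22 10 13 11

Output[0,0]: The receptive field on the input at this output position is [9 8 3 / 4 4 -5 / -3 -2 8]. Elementwise product with the kernel and sum: 9·1 + 8·1 + 4·1 + 4·2 + -2·-1.
Output[0,1]: The receptive field on the input at this output position is [8 3 8 / 4 -5 0 / -2 8 -2]. Elementwise product with the kernel and sum: 8·1 + 3·1 + 4·1 + -5·2 + 8·-1.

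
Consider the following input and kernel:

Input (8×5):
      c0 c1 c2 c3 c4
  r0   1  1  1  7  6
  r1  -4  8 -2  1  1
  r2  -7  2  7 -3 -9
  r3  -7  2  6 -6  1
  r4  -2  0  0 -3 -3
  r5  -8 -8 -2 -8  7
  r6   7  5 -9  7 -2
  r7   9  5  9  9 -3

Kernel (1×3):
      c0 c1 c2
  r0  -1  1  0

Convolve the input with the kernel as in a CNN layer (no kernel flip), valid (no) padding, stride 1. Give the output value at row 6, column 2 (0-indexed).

16

The receptive field on the input at this output position is [-9 7 -2]. Elementwise product with the kernel and sum: -9·-1 + 7·1.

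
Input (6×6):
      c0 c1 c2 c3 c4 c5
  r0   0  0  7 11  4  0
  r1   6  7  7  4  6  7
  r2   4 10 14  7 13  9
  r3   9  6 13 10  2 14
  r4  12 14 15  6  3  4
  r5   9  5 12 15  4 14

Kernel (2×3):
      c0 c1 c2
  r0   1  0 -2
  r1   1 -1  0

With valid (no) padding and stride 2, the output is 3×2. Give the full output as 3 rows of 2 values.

-15 2
-21 -9
-14 6

Output[0,0]: The receptive field on the input at this output position is [0 0 7 / 6 7 7]. Elementwise product with the kernel and sum: 0·1 + 7·-2 + 6·1 + 7·-1.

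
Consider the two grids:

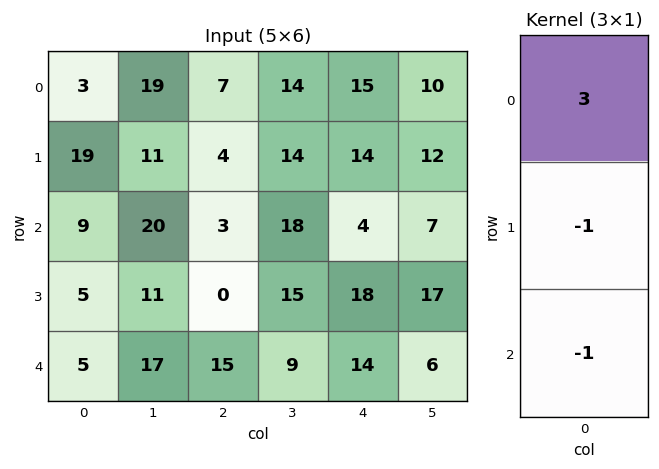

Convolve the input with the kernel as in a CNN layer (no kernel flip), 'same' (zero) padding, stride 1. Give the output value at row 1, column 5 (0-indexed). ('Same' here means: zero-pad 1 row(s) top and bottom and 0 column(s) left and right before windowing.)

11

The receptive field on the zero-padded input at this output position is [10 / 12 / 7]. Elementwise product with the kernel and sum: 10·3 + 12·-1 + 7·-1.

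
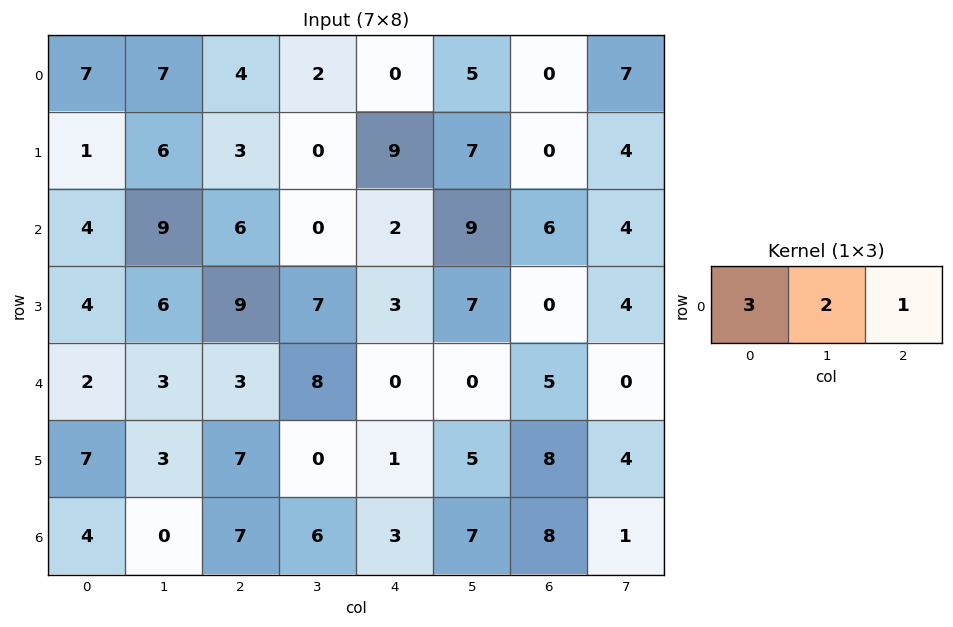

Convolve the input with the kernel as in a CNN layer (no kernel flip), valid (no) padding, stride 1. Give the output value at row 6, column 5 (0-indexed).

38

The receptive field on the input at this output position is [7 8 1]. Elementwise product with the kernel and sum: 7·3 + 8·2 + 1·1.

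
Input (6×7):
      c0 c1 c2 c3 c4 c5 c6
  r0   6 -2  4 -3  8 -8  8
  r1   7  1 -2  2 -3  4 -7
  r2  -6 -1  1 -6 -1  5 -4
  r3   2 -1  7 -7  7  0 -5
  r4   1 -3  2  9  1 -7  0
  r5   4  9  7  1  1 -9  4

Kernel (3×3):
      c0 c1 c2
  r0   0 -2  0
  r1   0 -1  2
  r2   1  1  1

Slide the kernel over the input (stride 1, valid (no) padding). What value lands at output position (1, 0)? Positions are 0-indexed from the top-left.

9

The receptive field on the input at this output position is [7 1 -2 / -6 -1 1 / 2 -1 7]. Elementwise product with the kernel and sum: 1·-2 + -1·-1 + 1·2 + 2·1 + -1·1 + 7·1.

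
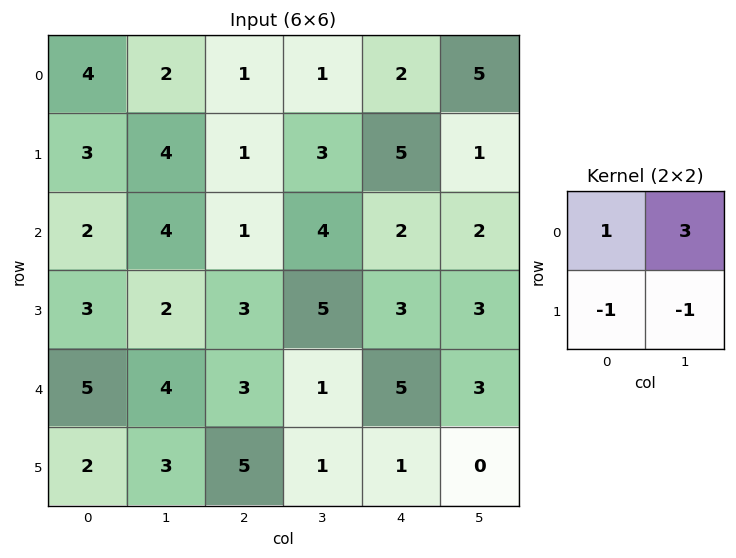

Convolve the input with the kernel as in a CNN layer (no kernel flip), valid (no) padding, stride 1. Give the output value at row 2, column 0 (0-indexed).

The receptive field on the input at this output position is [2 4 / 3 2]. Elementwise product with the kernel and sum: 2·1 + 4·3 + 3·-1 + 2·-1.

9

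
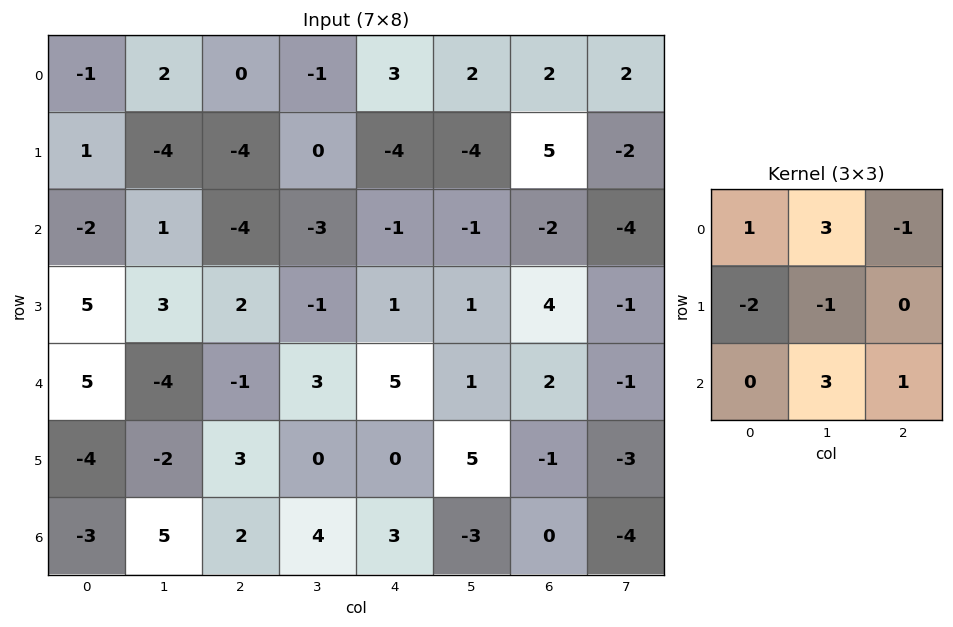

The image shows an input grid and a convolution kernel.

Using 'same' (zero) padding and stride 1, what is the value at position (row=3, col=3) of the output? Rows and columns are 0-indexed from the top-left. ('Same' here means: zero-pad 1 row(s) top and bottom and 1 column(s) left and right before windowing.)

-1

The receptive field on the zero-padded input at this output position is [-4 -3 -1 / 2 -1 1 / -1 3 5]. Elementwise product with the kernel and sum: -4·1 + -3·3 + -1·-1 + 2·-2 + -1·-1 + 3·3 + 5·1.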